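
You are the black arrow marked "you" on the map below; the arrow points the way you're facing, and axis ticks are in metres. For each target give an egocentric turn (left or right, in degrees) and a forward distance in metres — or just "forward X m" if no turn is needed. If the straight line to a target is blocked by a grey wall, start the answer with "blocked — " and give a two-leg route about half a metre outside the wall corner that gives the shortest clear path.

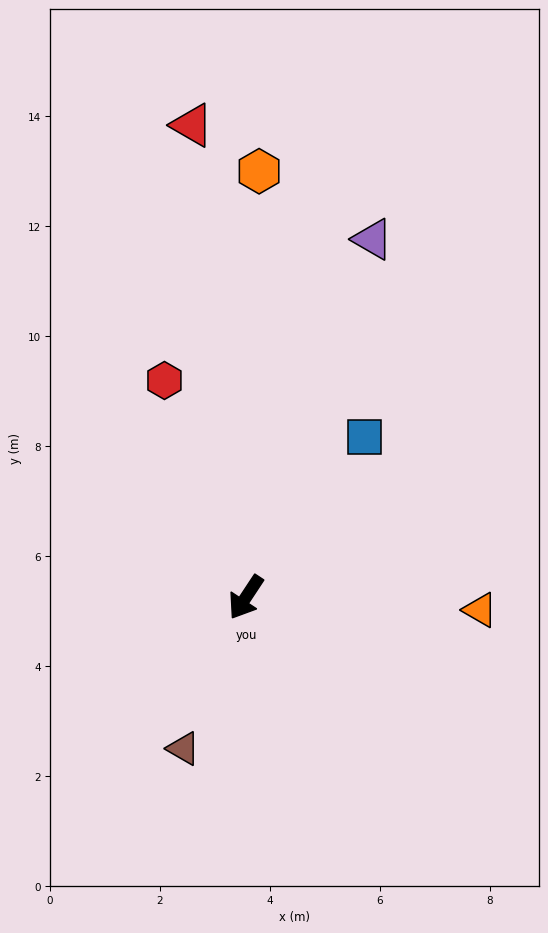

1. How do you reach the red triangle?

turn right 140°, forward 8.6 m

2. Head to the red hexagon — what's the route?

turn right 126°, forward 4.2 m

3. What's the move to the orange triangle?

turn left 120°, forward 4.3 m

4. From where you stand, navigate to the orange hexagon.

turn right 148°, forward 7.8 m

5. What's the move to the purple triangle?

turn right 166°, forward 6.9 m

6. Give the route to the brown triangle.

turn left 11°, forward 3.0 m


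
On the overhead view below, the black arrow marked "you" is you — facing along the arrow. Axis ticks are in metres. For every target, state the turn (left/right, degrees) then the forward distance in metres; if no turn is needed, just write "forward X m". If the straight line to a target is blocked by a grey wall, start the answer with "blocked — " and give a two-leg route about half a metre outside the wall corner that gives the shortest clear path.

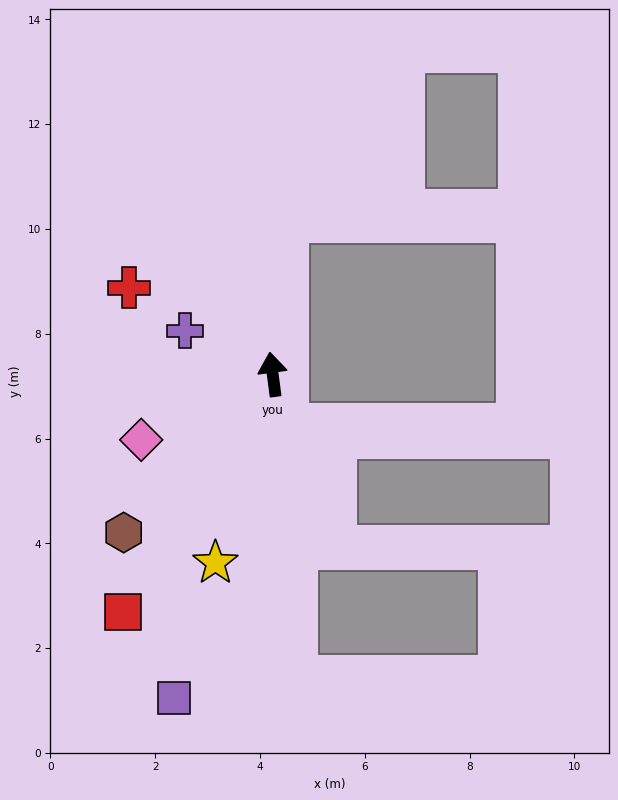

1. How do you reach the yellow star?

turn left 156°, forward 3.8 m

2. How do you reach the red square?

turn left 140°, forward 5.4 m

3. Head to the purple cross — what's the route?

turn left 56°, forward 1.9 m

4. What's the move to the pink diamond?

turn left 109°, forward 2.8 m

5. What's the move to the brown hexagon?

turn left 129°, forward 4.1 m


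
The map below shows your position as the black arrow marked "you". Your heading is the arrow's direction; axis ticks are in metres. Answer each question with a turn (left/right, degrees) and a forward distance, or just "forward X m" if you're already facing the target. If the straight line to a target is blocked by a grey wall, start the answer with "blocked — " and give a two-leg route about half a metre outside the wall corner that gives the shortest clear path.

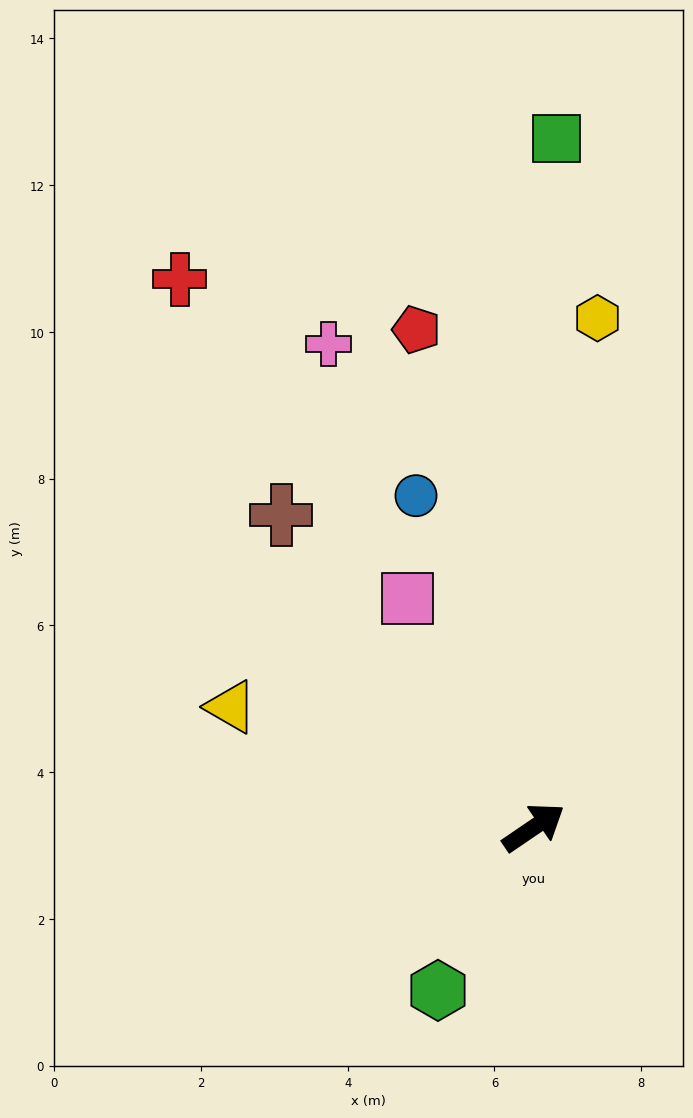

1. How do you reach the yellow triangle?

turn left 124°, forward 4.4 m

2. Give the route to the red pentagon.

turn left 69°, forward 7.0 m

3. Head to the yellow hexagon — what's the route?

turn left 49°, forward 7.0 m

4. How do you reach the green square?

turn left 54°, forward 9.4 m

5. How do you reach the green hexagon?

turn right 155°, forward 2.6 m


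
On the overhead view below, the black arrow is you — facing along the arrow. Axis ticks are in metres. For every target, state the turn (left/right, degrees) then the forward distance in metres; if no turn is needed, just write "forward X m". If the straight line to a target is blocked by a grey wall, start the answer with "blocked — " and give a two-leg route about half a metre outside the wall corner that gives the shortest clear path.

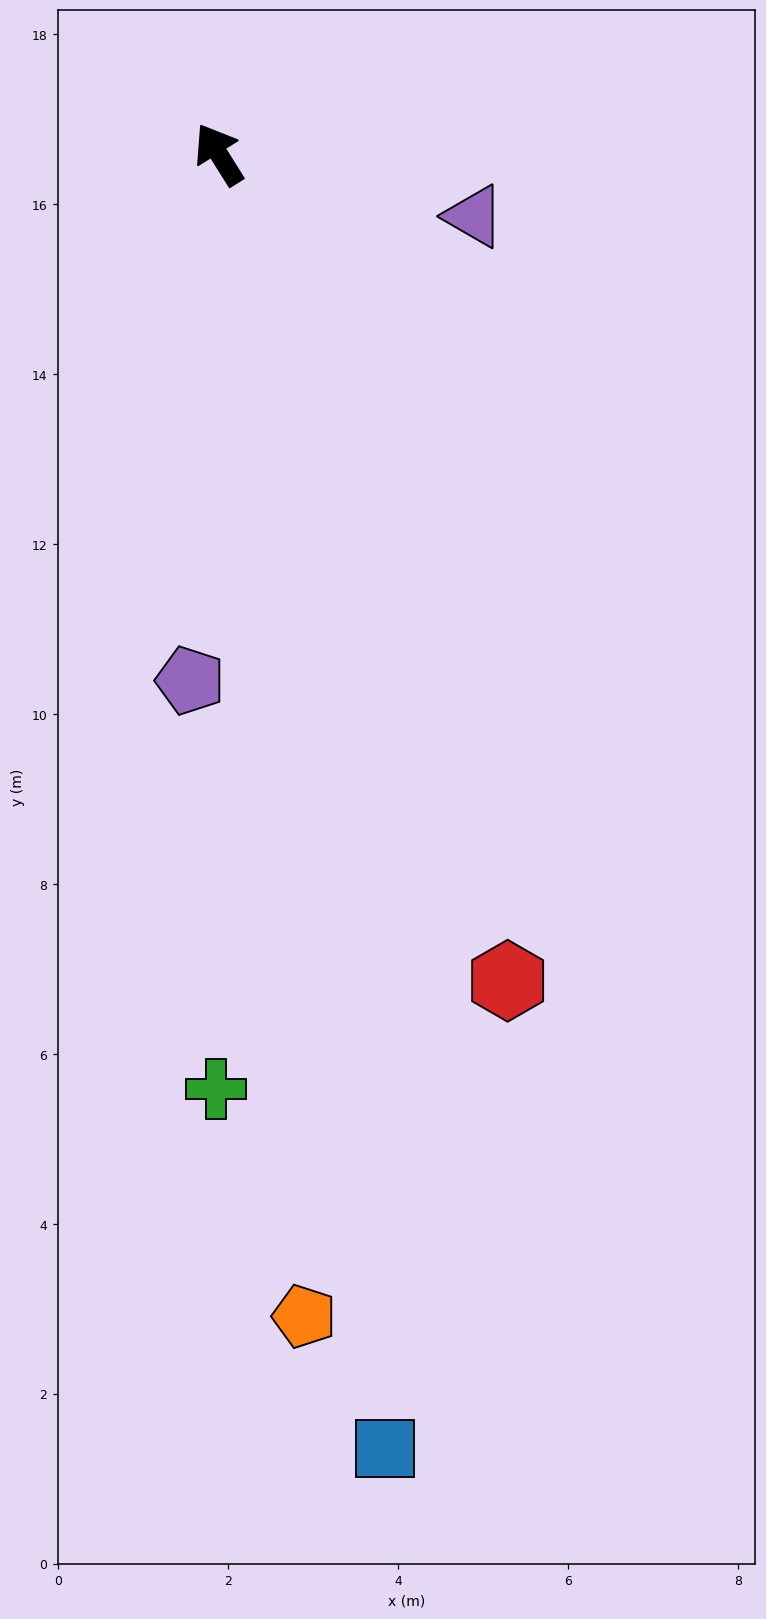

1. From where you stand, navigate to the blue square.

turn left 155°, forward 15.4 m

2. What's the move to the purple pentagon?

turn left 145°, forward 6.2 m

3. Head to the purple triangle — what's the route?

turn right 136°, forward 3.1 m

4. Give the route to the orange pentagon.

turn left 152°, forward 13.7 m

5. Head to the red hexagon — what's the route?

turn left 167°, forward 10.3 m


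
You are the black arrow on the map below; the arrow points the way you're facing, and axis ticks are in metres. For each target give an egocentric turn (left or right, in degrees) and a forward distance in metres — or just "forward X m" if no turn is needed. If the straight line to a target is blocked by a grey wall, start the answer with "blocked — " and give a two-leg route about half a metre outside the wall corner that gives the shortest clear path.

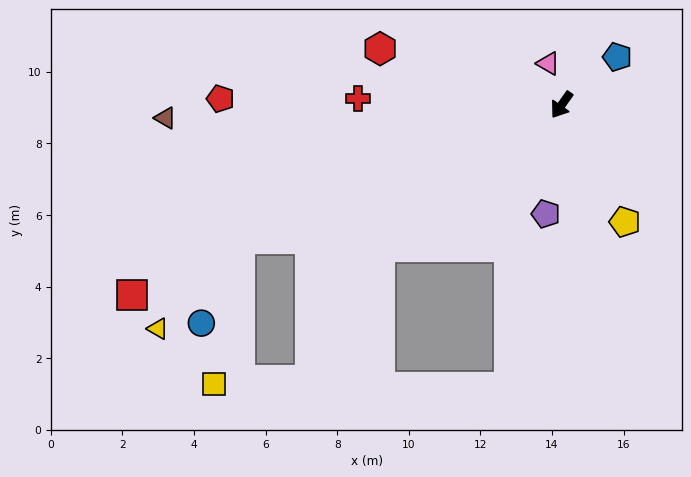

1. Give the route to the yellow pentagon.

turn left 64°, forward 3.7 m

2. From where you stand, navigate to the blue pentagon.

turn left 166°, forward 2.1 m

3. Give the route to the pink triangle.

turn right 127°, forward 1.2 m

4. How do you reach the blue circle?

blocked — turn right 32°, forward 9.7 m, then turn left 43°, forward 2.6 m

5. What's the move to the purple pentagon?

turn left 27°, forward 3.1 m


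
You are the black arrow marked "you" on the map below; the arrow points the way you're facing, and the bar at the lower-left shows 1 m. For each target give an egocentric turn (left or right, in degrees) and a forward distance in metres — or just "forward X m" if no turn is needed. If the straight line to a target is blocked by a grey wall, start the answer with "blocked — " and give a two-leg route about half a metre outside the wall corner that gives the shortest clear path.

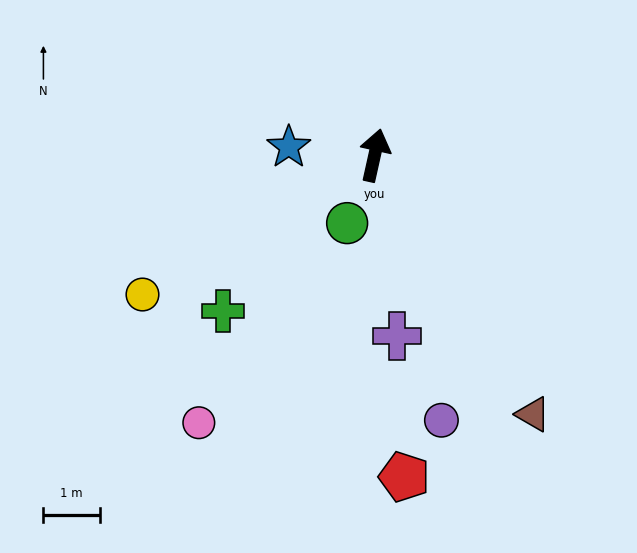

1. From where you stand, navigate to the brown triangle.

turn right 136°, forward 5.3 m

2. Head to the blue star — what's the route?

turn left 97°, forward 1.5 m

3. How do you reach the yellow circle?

turn left 134°, forward 4.8 m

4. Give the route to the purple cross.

turn right 160°, forward 3.2 m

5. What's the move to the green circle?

turn left 171°, forward 1.3 m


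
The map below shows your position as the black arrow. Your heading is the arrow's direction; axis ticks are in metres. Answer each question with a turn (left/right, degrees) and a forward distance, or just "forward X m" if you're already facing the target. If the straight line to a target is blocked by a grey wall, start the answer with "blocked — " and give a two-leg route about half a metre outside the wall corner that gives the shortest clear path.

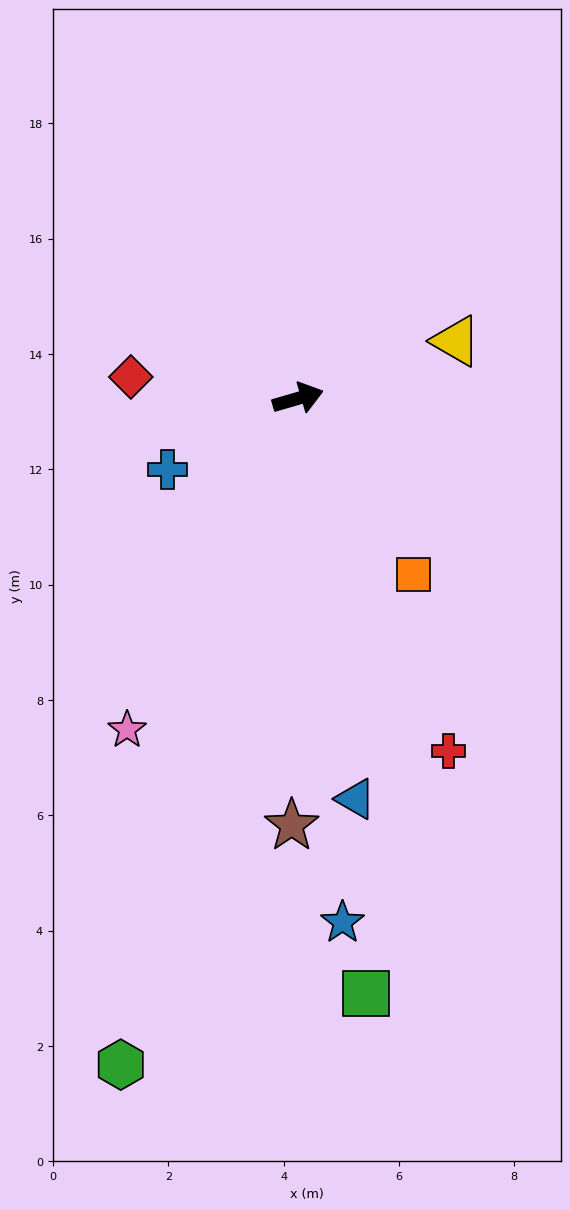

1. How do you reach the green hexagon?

turn right 121°, forward 12.0 m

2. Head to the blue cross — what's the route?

turn right 168°, forward 2.6 m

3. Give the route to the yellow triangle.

turn left 4°, forward 2.9 m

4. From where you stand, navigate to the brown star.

turn right 107°, forward 7.4 m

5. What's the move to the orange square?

turn right 73°, forward 3.6 m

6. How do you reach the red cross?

turn right 83°, forward 6.6 m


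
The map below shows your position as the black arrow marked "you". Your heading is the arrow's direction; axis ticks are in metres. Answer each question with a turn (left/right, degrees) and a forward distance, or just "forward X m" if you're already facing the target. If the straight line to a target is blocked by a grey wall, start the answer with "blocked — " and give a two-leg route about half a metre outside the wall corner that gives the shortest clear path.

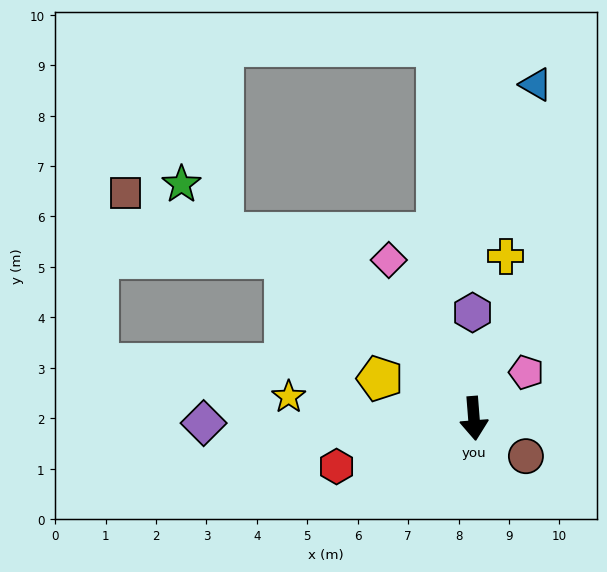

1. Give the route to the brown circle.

turn left 50°, forward 1.3 m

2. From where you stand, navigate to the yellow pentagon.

turn right 117°, forward 2.0 m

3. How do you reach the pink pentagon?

turn left 127°, forward 1.4 m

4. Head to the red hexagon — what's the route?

turn right 75°, forward 2.9 m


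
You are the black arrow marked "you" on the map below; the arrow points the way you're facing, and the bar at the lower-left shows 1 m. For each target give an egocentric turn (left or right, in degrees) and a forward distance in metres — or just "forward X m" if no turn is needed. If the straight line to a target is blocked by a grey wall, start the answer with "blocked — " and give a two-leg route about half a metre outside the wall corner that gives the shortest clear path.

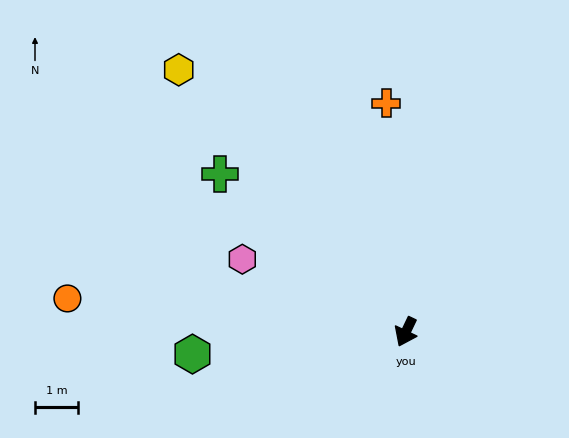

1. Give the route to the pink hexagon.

turn right 88°, forward 4.1 m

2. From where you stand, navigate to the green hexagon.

turn right 59°, forward 5.0 m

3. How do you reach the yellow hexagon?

turn right 114°, forward 8.0 m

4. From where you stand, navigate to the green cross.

turn right 105°, forward 5.6 m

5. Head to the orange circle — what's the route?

turn right 70°, forward 7.9 m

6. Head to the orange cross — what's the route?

turn right 150°, forward 5.3 m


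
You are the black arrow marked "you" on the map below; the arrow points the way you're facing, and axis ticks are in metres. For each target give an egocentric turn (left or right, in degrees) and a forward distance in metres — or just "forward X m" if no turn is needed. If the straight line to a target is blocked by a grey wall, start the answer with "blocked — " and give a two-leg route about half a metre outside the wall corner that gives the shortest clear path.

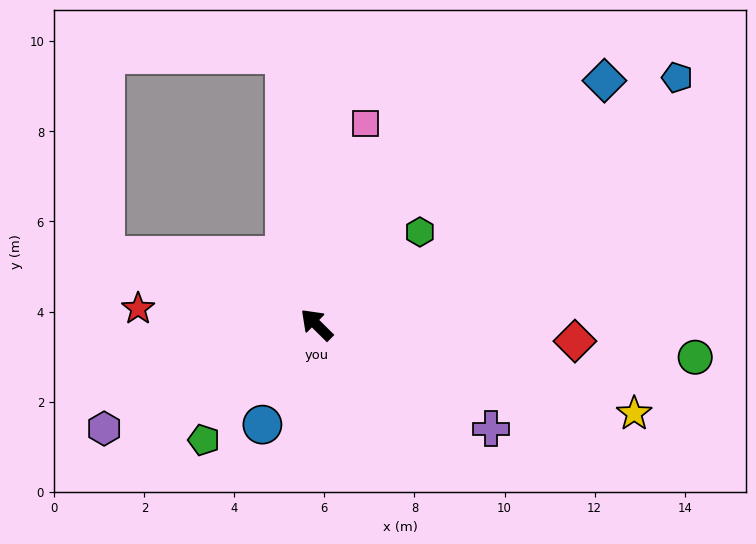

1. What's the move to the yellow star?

turn right 151°, forward 7.3 m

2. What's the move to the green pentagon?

turn left 90°, forward 3.6 m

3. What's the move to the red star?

turn left 39°, forward 4.0 m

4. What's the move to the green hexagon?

turn right 93°, forward 3.1 m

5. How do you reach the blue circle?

turn left 106°, forward 2.5 m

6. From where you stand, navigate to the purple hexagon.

turn left 71°, forward 5.3 m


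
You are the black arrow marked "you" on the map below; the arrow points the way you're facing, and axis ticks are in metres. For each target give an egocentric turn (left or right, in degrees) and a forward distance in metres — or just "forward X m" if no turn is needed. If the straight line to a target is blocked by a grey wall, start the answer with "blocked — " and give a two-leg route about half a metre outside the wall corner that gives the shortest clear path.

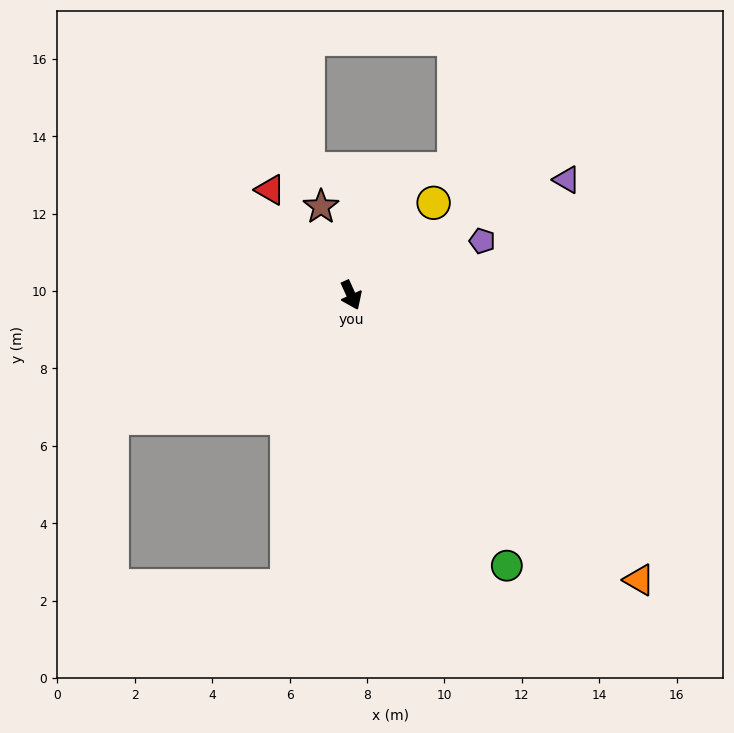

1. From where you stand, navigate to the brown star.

turn left 174°, forward 2.4 m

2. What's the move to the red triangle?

turn right 167°, forward 3.4 m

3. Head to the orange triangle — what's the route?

turn left 21°, forward 10.5 m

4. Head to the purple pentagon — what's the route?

turn left 88°, forward 3.7 m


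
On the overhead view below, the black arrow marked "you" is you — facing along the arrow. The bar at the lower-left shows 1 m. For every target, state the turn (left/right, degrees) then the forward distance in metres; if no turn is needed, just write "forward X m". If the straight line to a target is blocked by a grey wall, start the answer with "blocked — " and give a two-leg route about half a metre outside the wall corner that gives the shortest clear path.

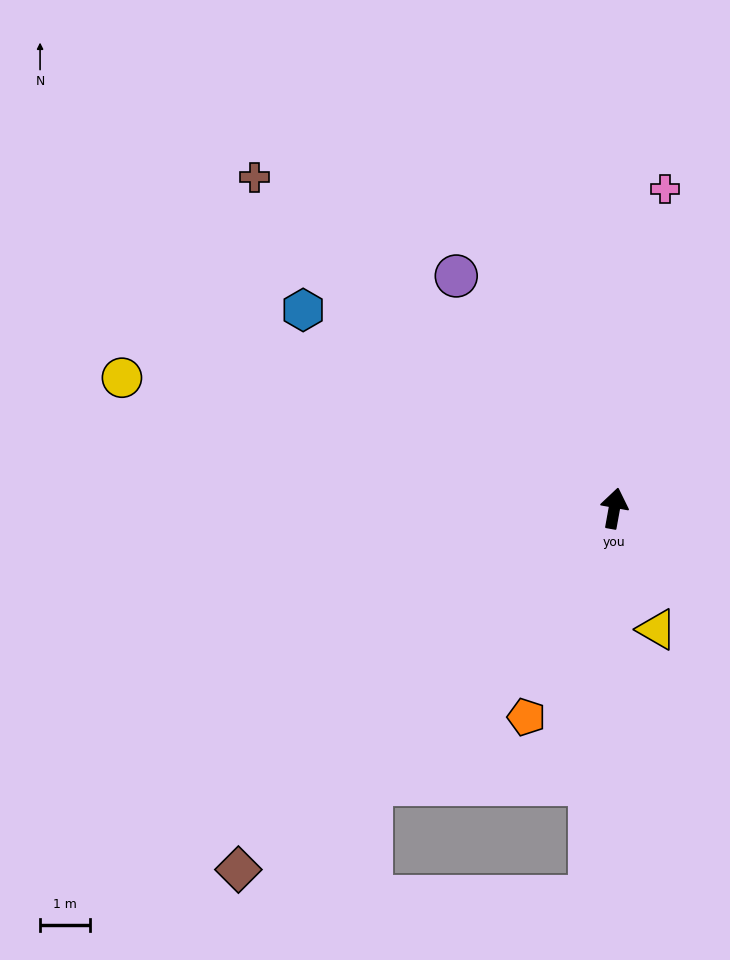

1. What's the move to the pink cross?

forward 6.4 m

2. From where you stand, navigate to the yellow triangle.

turn right 150°, forward 2.5 m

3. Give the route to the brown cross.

turn left 58°, forward 9.7 m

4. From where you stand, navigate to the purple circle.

turn left 45°, forward 5.6 m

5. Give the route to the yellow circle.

turn left 85°, forward 10.1 m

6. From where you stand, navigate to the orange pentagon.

turn left 167°, forward 4.5 m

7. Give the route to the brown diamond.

turn left 144°, forward 10.4 m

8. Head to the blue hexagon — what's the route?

turn left 68°, forward 7.3 m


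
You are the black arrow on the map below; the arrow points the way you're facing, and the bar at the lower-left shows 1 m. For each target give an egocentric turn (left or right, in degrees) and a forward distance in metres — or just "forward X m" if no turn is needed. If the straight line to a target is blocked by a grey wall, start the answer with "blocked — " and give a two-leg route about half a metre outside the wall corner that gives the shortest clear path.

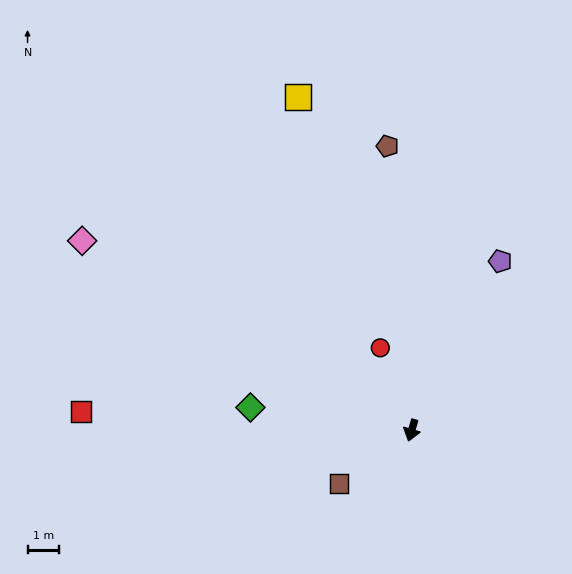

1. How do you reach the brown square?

turn right 37°, forward 2.9 m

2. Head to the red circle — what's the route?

turn right 143°, forward 2.8 m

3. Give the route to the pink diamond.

turn right 104°, forward 12.2 m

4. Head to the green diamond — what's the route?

turn right 82°, forward 5.2 m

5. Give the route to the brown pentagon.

turn right 159°, forward 9.1 m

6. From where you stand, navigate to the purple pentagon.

turn left 169°, forward 6.1 m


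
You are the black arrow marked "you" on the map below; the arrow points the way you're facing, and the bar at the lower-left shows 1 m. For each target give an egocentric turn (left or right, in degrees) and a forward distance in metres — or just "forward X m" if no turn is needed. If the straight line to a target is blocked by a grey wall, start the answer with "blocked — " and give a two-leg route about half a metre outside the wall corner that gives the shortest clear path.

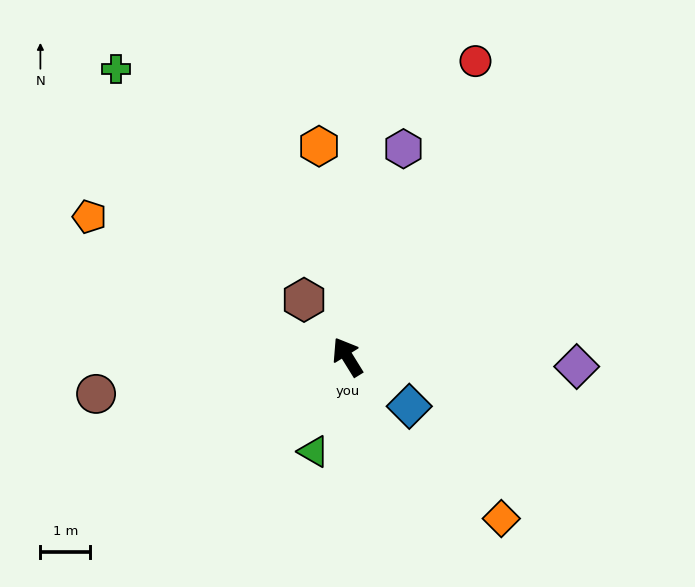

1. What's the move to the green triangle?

turn left 129°, forward 2.0 m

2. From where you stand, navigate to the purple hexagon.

turn right 47°, forward 4.3 m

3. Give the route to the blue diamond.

turn right 160°, forward 1.6 m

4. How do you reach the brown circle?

turn left 67°, forward 5.1 m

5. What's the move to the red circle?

turn right 55°, forward 6.5 m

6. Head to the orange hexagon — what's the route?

turn right 24°, forward 4.3 m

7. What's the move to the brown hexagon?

turn left 6°, forward 1.4 m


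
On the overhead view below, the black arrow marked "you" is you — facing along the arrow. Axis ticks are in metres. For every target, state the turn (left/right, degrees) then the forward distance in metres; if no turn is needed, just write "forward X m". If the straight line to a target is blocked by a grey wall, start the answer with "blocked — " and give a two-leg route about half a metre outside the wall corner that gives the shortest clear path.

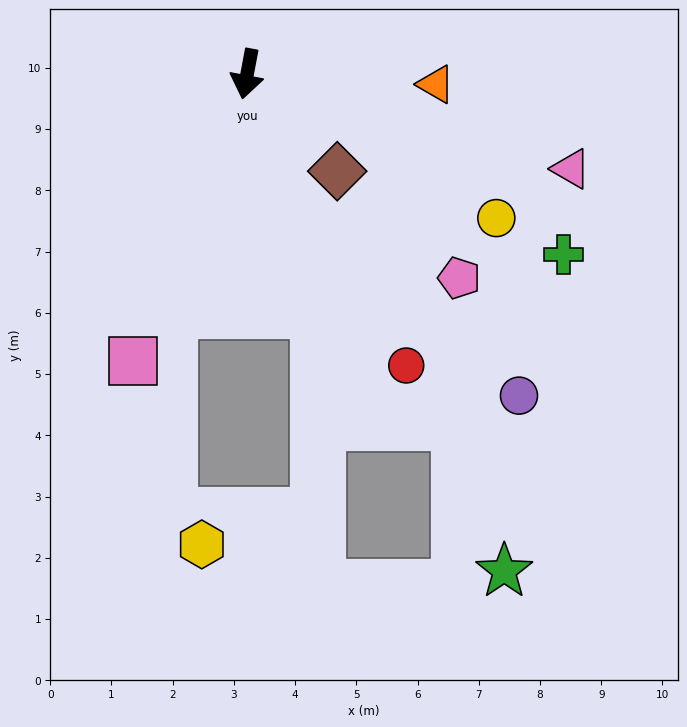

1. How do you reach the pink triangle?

turn left 84°, forward 5.5 m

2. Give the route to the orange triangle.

turn left 98°, forward 3.1 m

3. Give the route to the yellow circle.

turn left 71°, forward 4.7 m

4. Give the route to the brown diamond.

turn left 53°, forward 2.2 m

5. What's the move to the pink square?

turn right 11°, forward 5.0 m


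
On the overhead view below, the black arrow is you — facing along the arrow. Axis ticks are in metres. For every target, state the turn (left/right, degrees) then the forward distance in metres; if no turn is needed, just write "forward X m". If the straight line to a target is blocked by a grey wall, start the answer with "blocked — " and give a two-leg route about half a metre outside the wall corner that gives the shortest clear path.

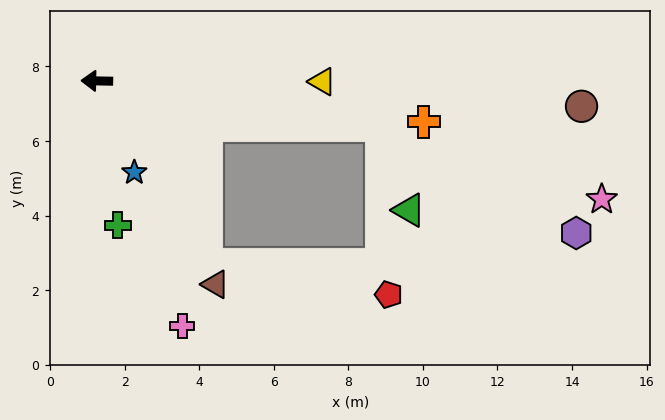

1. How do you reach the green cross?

turn left 99°, forward 3.9 m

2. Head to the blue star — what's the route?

turn left 113°, forward 2.7 m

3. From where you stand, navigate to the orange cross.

turn left 174°, forward 8.8 m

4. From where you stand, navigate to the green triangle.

blocked — turn left 172°, forward 7.7 m, then turn right 62°, forward 2.4 m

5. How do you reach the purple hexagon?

blocked — turn left 172°, forward 7.7 m, then turn right 19°, forward 6.0 m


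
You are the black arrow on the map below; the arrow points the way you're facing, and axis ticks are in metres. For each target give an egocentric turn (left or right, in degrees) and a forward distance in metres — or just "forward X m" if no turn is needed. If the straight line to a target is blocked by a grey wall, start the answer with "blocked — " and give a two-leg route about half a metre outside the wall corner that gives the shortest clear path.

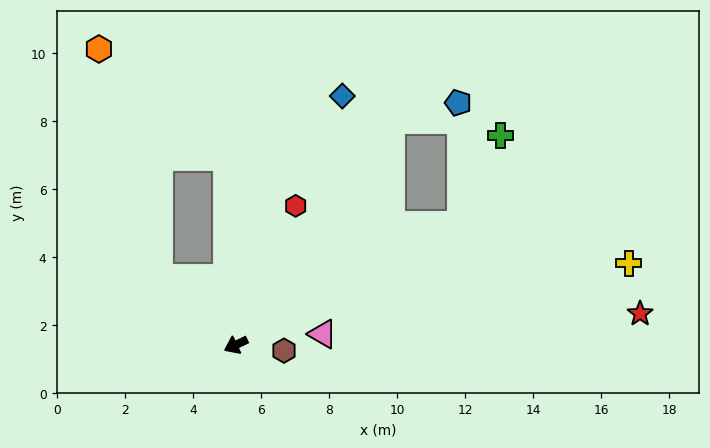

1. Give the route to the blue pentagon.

blocked — turn right 150°, forward 8.0 m, then turn right 41°, forward 2.0 m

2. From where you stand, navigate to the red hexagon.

turn right 139°, forward 4.5 m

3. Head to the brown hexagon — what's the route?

turn left 148°, forward 1.4 m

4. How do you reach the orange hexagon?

blocked — turn right 66°, forward 3.0 m, then turn right 35°, forward 7.0 m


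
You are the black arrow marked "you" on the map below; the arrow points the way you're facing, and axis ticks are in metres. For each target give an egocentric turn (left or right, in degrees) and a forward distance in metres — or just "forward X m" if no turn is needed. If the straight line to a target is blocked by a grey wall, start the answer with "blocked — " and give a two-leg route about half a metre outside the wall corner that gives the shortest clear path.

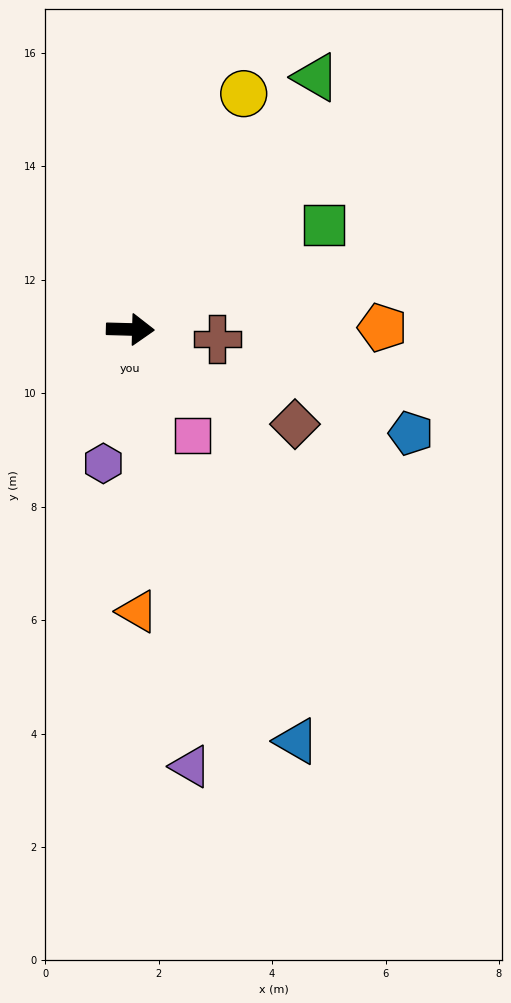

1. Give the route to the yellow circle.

turn left 66°, forward 4.6 m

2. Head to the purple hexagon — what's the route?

turn right 100°, forward 2.4 m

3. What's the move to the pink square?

turn right 58°, forward 2.2 m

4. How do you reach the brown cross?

turn right 5°, forward 1.5 m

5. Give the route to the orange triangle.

turn right 87°, forward 5.0 m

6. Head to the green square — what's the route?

turn left 30°, forward 3.9 m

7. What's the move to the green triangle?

turn left 55°, forward 5.5 m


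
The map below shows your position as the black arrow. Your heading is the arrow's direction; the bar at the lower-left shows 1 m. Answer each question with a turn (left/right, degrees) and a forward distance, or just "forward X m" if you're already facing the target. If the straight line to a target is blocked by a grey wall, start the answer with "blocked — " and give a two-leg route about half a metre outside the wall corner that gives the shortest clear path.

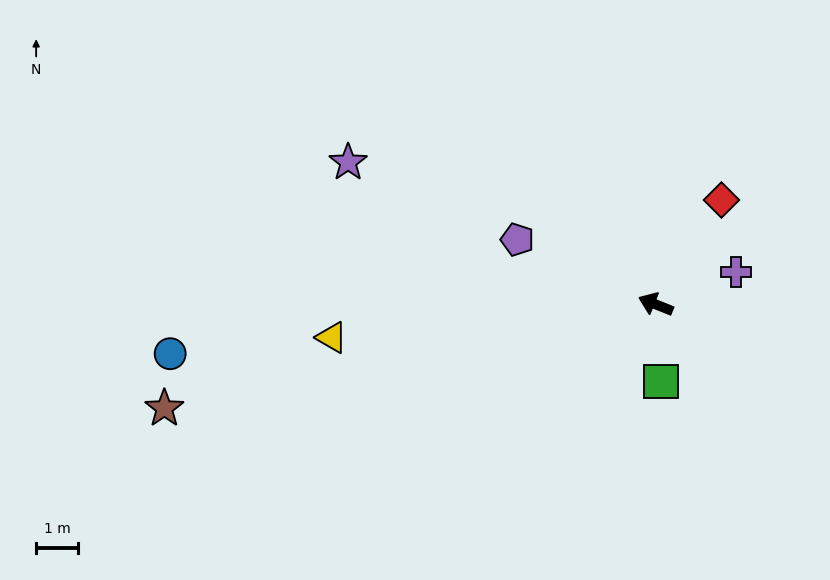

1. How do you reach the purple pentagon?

turn right 3°, forward 3.7 m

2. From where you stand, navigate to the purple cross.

turn right 136°, forward 2.1 m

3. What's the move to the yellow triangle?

turn left 28°, forward 7.8 m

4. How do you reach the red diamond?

turn right 100°, forward 3.0 m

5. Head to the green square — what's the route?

turn left 116°, forward 1.8 m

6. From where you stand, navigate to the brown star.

turn left 34°, forward 12.0 m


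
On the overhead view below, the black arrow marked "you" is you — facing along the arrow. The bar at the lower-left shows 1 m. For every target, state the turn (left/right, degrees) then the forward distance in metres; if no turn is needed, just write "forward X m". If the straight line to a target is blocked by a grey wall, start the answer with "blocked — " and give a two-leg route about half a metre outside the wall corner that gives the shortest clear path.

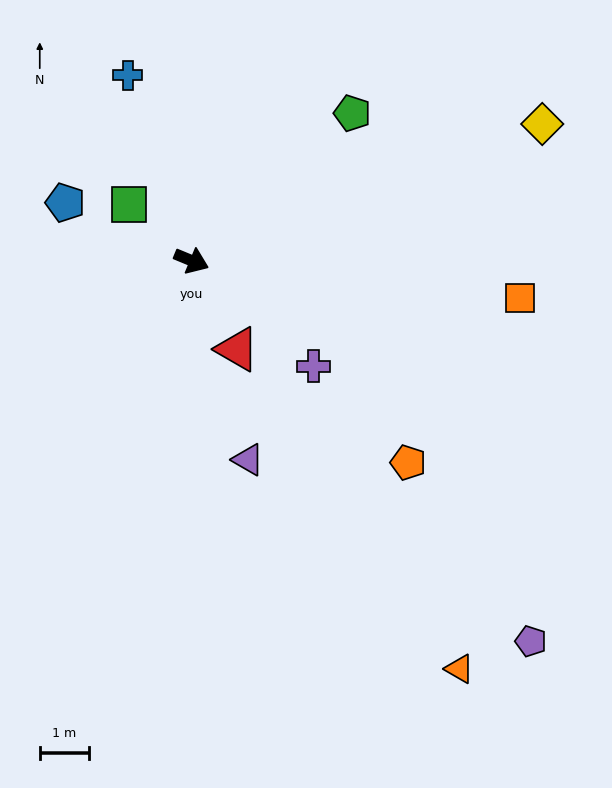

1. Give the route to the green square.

turn left 161°, forward 1.7 m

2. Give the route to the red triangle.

turn right 40°, forward 2.0 m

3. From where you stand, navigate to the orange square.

turn left 16°, forward 6.7 m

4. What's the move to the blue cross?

turn left 131°, forward 4.0 m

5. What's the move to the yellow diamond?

turn left 44°, forward 7.6 m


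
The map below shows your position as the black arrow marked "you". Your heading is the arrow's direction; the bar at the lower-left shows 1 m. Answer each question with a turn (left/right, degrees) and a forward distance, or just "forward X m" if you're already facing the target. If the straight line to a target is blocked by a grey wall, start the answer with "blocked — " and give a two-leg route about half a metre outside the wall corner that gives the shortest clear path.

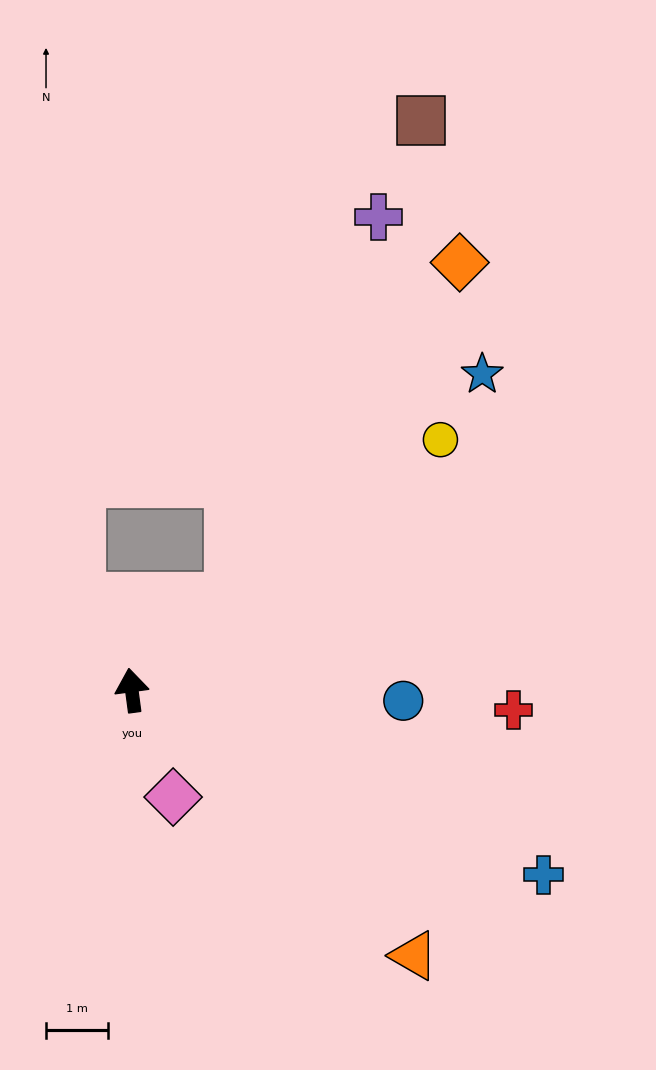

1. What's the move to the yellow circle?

turn right 59°, forward 6.5 m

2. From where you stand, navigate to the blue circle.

turn right 100°, forward 4.4 m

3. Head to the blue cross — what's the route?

turn right 122°, forward 7.3 m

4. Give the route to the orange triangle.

turn right 141°, forward 6.3 m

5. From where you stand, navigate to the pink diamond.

turn right 166°, forward 1.9 m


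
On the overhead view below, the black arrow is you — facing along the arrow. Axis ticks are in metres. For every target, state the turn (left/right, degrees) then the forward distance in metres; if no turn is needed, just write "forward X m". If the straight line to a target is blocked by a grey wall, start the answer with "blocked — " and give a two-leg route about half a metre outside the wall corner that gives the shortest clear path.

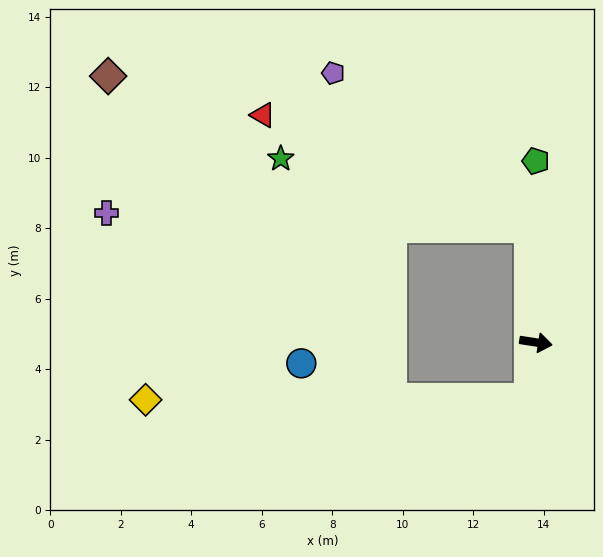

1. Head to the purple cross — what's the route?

blocked — turn left 102°, forward 3.2 m, then turn left 85°, forward 12.0 m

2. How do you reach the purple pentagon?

blocked — turn left 102°, forward 3.2 m, then turn left 48°, forward 7.1 m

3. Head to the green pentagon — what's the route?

turn left 99°, forward 5.1 m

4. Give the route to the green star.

blocked — turn left 102°, forward 3.2 m, then turn left 71°, forward 7.3 m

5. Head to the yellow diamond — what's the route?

blocked — turn right 88°, forward 1.6 m, then turn right 83°, forward 10.9 m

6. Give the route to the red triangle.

blocked — turn left 102°, forward 3.2 m, then turn left 64°, forward 8.2 m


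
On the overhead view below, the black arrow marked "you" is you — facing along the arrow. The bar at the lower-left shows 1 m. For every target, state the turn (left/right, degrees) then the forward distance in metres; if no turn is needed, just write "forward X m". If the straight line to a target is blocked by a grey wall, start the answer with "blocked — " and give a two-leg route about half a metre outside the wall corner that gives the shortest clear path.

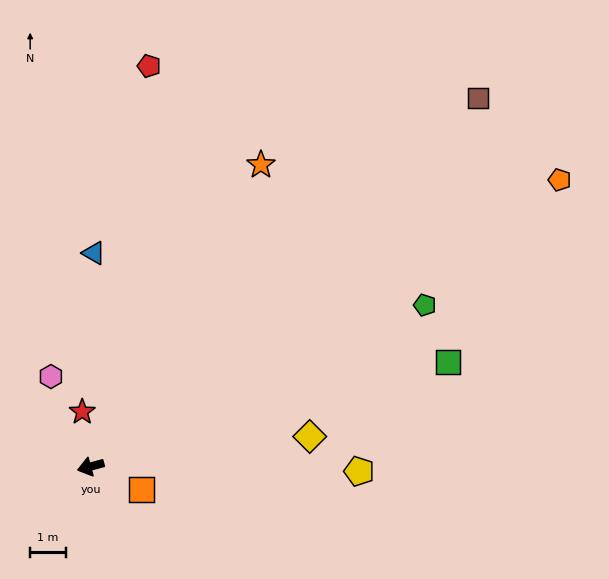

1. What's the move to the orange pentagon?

turn right 164°, forward 15.5 m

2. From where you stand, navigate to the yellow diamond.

turn left 173°, forward 6.2 m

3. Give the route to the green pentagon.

turn right 169°, forward 10.5 m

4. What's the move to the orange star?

turn right 135°, forward 9.8 m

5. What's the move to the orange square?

turn left 141°, forward 1.6 m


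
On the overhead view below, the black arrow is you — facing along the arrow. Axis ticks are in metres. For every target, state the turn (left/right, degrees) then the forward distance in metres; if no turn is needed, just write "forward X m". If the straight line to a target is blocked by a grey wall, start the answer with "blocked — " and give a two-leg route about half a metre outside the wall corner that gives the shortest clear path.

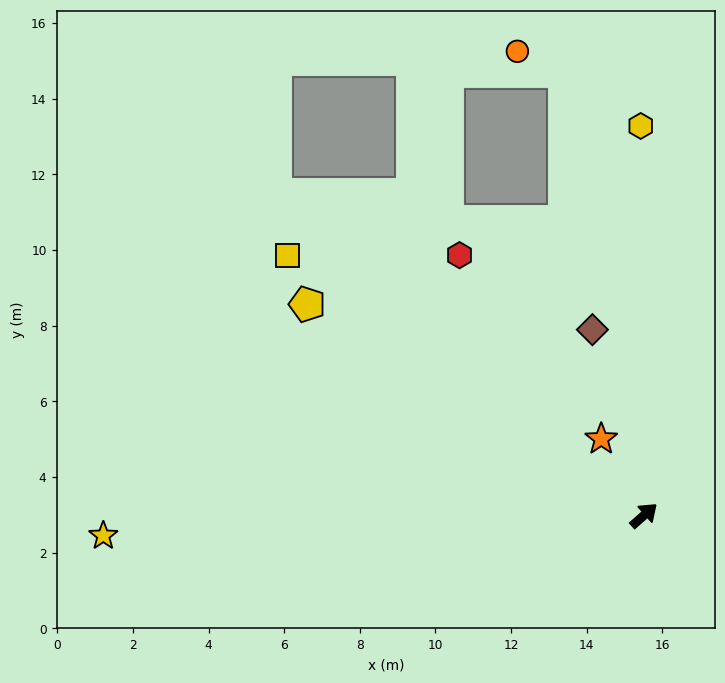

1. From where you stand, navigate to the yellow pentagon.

turn left 106°, forward 10.5 m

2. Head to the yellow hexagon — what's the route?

turn left 49°, forward 10.3 m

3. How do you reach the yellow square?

turn left 102°, forward 11.7 m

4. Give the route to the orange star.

turn left 78°, forward 2.3 m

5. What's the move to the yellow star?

turn left 141°, forward 14.3 m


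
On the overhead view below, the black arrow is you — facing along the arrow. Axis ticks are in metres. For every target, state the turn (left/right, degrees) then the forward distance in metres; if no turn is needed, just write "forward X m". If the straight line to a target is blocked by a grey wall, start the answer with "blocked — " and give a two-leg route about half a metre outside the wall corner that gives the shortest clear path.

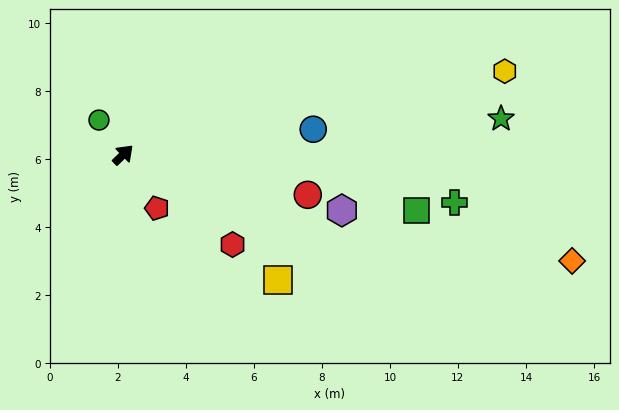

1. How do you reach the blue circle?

turn right 37°, forward 5.6 m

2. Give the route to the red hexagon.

turn right 84°, forward 4.2 m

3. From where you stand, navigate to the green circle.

turn left 81°, forward 1.2 m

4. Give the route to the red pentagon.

turn right 102°, forward 1.9 m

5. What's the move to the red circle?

turn right 57°, forward 5.6 m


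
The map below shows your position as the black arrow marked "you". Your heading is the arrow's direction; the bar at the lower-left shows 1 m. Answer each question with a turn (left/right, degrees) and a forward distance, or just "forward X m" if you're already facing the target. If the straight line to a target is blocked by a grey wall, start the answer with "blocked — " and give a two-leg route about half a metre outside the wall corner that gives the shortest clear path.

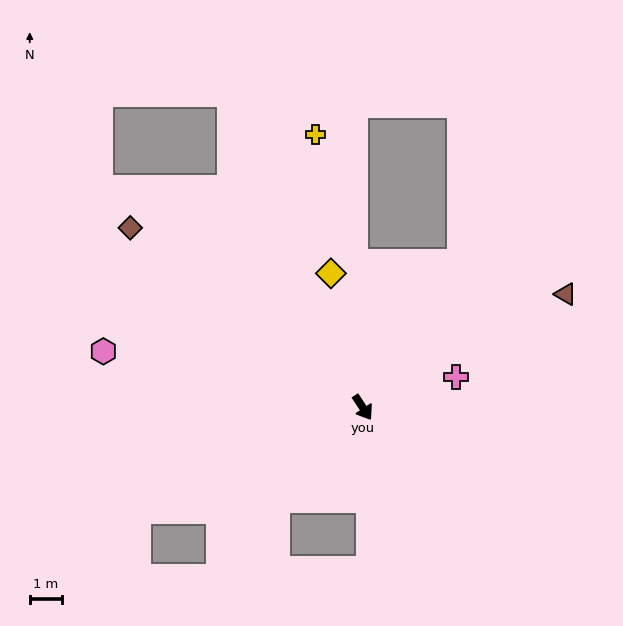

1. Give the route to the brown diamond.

turn right 161°, forward 9.1 m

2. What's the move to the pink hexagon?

turn right 135°, forward 8.2 m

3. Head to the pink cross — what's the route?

turn left 75°, forward 3.0 m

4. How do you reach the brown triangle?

turn left 86°, forward 7.2 m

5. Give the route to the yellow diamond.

turn left 160°, forward 4.3 m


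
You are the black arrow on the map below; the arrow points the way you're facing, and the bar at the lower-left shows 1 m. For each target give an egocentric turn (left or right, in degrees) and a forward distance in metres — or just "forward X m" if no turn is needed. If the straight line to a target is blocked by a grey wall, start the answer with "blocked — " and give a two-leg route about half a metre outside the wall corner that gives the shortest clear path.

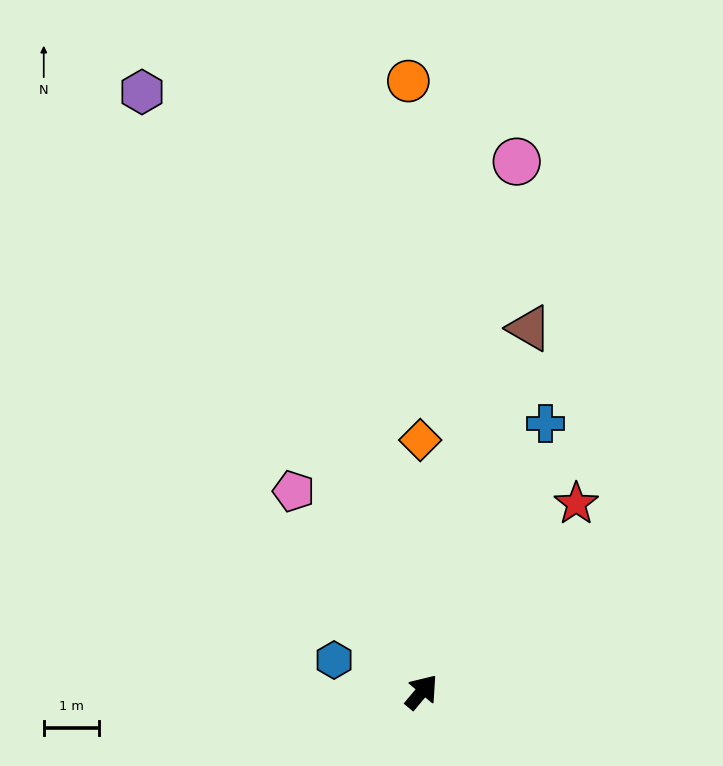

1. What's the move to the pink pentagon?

turn left 73°, forward 4.3 m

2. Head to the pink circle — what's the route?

turn left 30°, forward 9.7 m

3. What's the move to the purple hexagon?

turn left 65°, forward 11.9 m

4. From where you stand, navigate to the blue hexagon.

turn left 110°, forward 1.7 m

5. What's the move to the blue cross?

turn left 15°, forward 5.3 m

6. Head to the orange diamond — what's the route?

turn left 40°, forward 4.5 m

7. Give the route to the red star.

forward 4.4 m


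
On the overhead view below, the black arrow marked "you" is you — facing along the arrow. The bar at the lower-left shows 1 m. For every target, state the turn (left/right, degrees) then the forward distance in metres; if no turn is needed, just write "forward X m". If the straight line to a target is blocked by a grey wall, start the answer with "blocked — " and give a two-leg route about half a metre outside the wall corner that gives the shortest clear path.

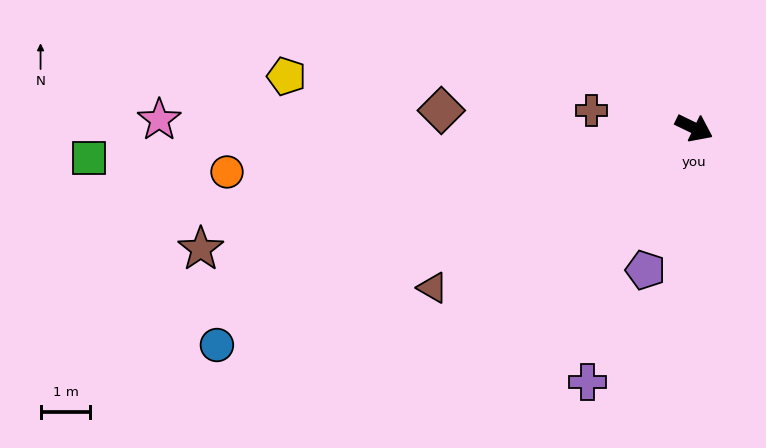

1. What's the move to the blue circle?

turn right 130°, forward 10.5 m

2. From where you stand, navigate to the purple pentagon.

turn right 83°, forward 3.0 m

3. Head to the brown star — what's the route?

turn right 140°, forward 10.2 m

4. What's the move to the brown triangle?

turn right 123°, forward 6.2 m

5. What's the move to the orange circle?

turn right 149°, forward 9.4 m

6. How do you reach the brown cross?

turn right 164°, forward 2.1 m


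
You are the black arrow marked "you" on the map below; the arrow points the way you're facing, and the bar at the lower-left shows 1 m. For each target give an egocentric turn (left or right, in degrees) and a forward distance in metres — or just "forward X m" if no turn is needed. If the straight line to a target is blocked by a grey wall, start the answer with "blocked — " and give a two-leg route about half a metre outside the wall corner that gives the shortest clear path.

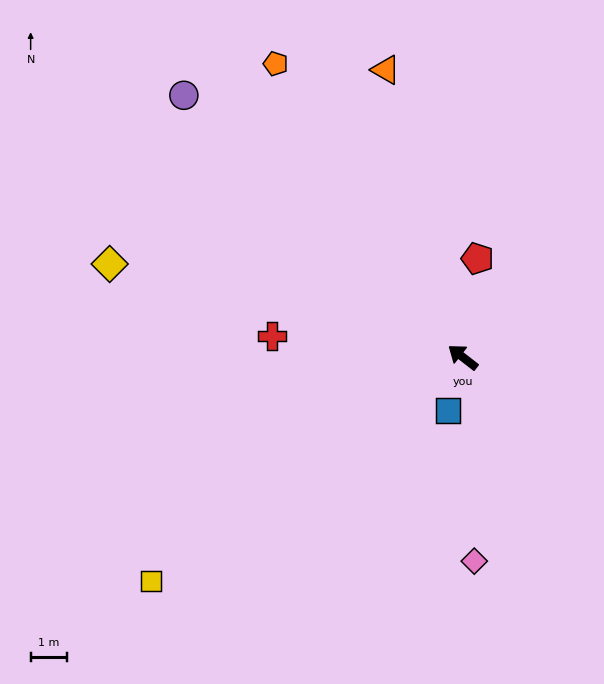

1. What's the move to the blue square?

turn left 112°, forward 1.5 m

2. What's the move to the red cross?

turn left 31°, forward 5.3 m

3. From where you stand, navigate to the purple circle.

turn right 5°, forward 10.5 m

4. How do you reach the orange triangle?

turn right 37°, forward 8.2 m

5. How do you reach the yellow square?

turn left 73°, forward 10.6 m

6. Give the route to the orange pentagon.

turn right 20°, forward 9.6 m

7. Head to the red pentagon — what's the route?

turn right 61°, forward 2.7 m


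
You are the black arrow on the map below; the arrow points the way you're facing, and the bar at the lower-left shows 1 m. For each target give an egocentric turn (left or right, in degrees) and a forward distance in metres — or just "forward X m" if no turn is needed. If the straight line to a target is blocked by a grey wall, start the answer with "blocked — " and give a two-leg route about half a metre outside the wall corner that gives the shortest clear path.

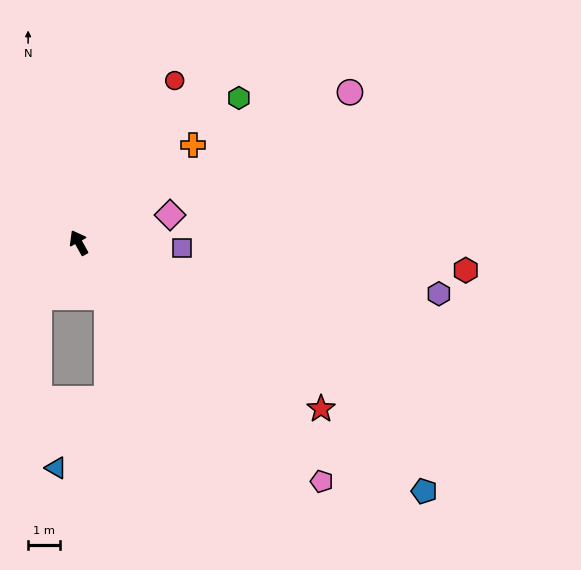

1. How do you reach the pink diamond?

turn right 102°, forward 3.0 m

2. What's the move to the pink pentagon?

turn right 163°, forward 10.8 m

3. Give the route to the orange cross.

turn right 78°, forward 4.8 m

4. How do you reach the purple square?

turn right 122°, forward 3.3 m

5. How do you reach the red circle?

turn right 60°, forward 6.0 m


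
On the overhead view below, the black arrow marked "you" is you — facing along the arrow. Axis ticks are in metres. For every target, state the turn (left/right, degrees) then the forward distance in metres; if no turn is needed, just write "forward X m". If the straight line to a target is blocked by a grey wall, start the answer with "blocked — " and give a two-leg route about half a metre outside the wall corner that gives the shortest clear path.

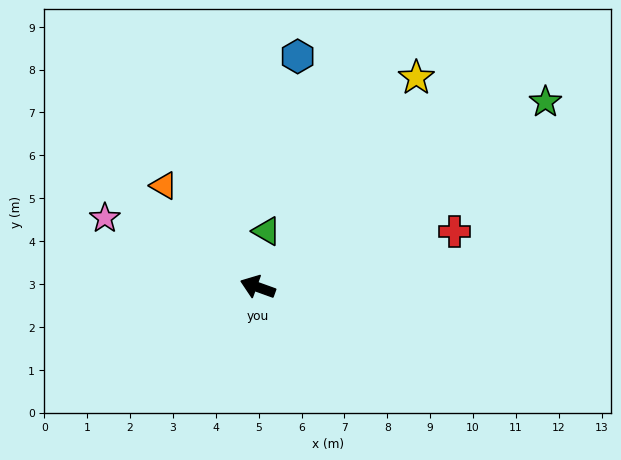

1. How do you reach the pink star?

turn right 4°, forward 3.9 m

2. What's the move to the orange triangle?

turn right 27°, forward 3.2 m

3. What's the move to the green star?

turn right 127°, forward 8.0 m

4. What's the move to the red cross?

turn right 144°, forward 4.8 m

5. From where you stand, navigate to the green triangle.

turn right 79°, forward 1.3 m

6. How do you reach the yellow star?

turn right 107°, forward 6.1 m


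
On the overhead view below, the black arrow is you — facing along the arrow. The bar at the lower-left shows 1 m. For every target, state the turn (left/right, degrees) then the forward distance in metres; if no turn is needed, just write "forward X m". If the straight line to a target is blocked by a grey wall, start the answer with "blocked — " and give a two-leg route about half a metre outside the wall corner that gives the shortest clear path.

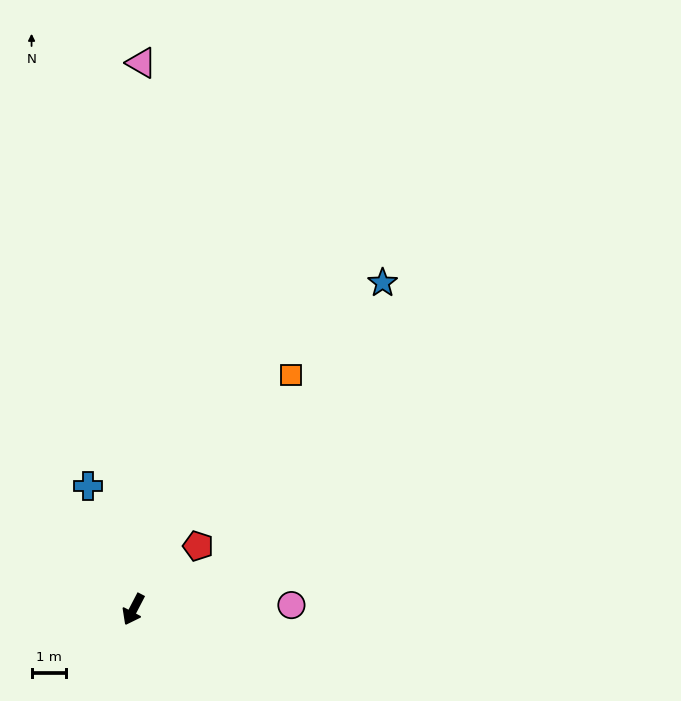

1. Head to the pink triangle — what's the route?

turn right 153°, forward 15.7 m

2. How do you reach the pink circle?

turn left 119°, forward 4.5 m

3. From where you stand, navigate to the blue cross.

turn right 132°, forward 3.8 m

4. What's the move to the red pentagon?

turn left 162°, forward 2.6 m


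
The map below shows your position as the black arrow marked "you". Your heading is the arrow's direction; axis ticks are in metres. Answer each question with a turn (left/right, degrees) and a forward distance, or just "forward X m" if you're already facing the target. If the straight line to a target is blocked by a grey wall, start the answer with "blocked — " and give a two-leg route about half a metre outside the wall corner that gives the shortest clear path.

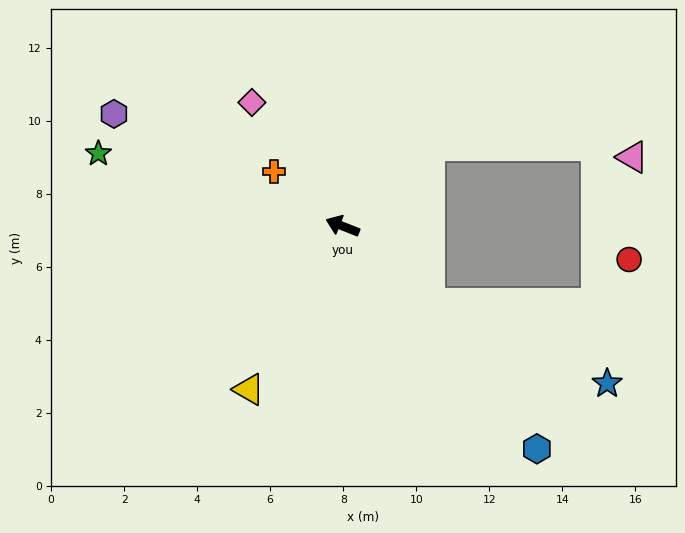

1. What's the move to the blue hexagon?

turn left 153°, forward 8.1 m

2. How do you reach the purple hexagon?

turn right 5°, forward 7.0 m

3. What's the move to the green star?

turn left 5°, forward 7.0 m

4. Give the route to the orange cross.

turn right 17°, forward 2.4 m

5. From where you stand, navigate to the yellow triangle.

turn left 82°, forward 5.2 m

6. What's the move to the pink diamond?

turn right 32°, forward 4.2 m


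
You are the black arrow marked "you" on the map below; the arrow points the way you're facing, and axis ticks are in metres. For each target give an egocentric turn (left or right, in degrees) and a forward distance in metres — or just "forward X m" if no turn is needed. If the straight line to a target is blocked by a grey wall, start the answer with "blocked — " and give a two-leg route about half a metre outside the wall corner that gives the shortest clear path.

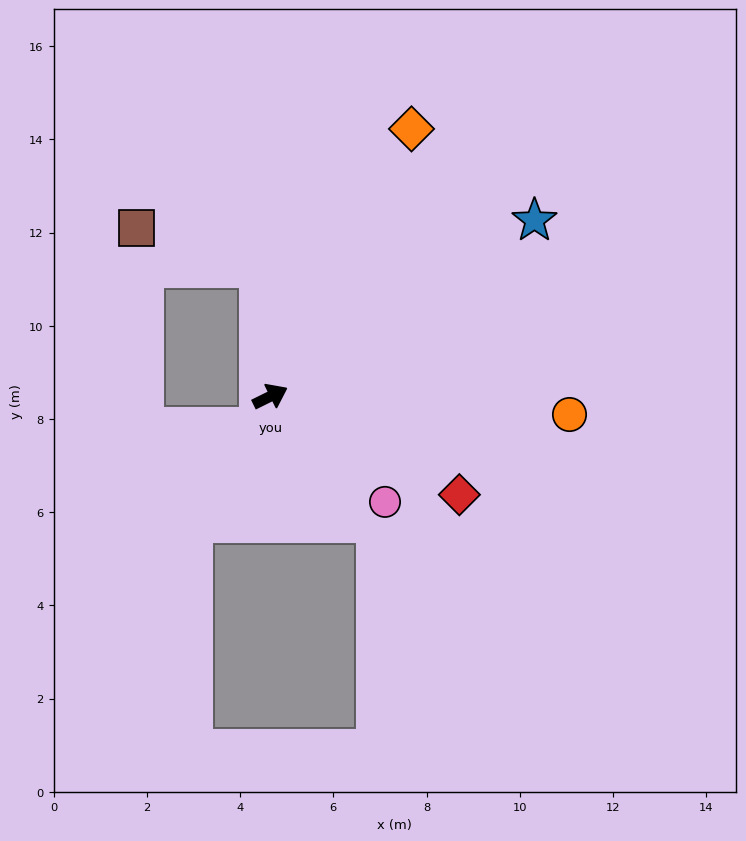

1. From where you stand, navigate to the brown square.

blocked — turn left 69°, forward 2.8 m, then turn left 67°, forward 2.8 m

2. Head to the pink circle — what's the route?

turn right 69°, forward 3.3 m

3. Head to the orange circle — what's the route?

turn right 30°, forward 6.4 m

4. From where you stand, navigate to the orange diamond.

turn left 36°, forward 6.5 m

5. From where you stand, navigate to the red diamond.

turn right 54°, forward 4.6 m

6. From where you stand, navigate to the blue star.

turn left 7°, forward 6.8 m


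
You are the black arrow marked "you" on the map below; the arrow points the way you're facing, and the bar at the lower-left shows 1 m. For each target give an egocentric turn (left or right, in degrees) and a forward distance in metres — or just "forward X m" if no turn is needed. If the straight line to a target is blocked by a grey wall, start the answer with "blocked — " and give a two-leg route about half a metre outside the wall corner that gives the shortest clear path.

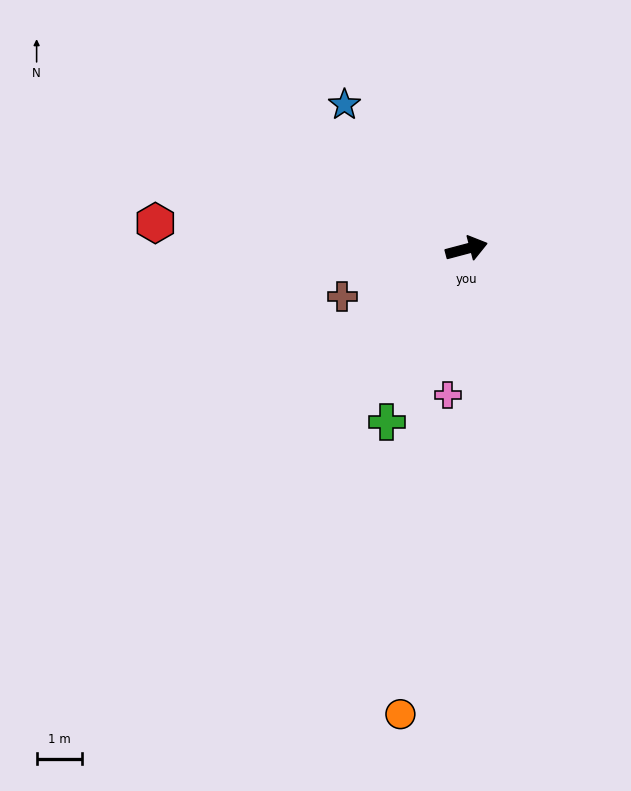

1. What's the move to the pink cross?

turn right 112°, forward 3.3 m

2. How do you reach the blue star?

turn left 115°, forward 4.2 m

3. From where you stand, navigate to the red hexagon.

turn left 160°, forward 6.9 m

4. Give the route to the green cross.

turn right 130°, forward 4.2 m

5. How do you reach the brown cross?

turn right 174°, forward 2.9 m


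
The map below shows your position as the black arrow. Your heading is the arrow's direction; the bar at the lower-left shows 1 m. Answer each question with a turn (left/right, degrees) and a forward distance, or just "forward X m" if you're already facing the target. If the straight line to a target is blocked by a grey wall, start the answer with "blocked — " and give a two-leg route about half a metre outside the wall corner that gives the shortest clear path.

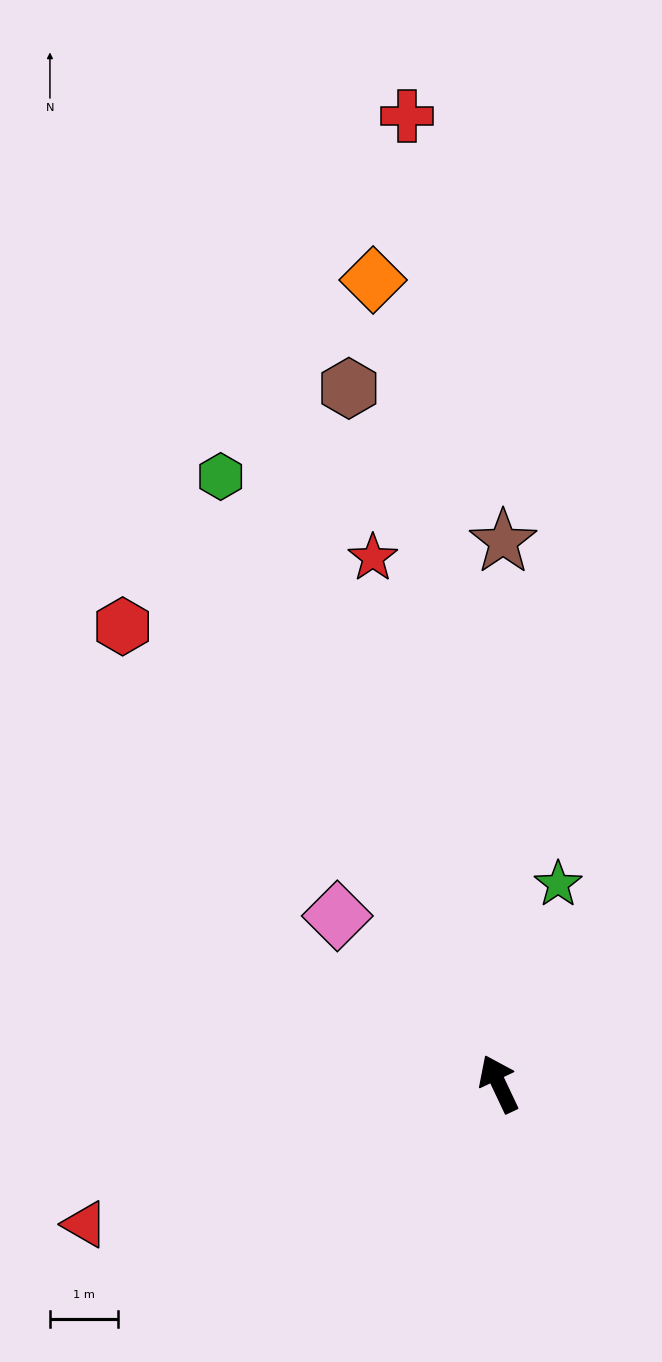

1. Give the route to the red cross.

turn right 20°, forward 14.3 m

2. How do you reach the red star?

turn right 12°, forward 7.9 m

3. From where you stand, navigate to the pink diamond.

turn left 19°, forward 3.4 m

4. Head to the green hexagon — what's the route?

forward 9.8 m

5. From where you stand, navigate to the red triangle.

turn left 83°, forward 6.4 m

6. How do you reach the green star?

turn right 42°, forward 3.1 m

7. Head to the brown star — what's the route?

turn right 26°, forward 8.0 m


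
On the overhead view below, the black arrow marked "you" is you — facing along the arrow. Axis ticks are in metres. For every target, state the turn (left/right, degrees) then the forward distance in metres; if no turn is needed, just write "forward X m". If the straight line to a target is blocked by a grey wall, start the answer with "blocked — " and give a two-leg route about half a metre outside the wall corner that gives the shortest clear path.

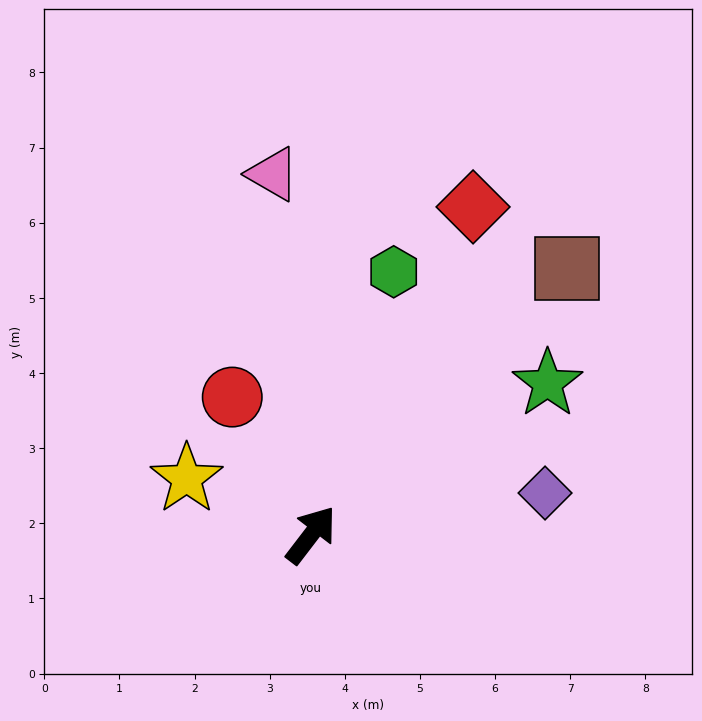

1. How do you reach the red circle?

turn left 67°, forward 2.1 m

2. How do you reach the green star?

turn right 20°, forward 3.7 m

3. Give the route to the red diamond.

turn left 11°, forward 4.9 m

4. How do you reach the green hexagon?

turn left 20°, forward 3.7 m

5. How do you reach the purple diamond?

turn right 42°, forward 3.2 m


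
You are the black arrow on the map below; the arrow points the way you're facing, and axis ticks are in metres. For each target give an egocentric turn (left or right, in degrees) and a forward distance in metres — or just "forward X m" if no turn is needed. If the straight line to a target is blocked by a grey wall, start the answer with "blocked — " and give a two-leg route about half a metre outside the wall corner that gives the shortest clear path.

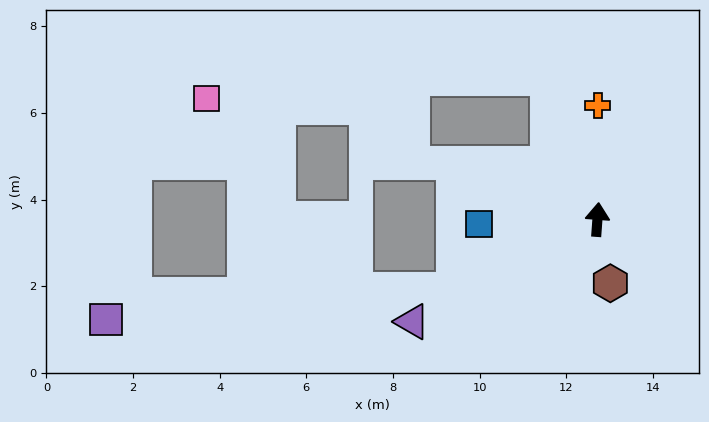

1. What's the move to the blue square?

turn left 96°, forward 2.7 m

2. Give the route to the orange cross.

turn left 4°, forward 2.6 m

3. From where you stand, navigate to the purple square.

blocked — turn left 121°, forward 3.7 m, then turn right 22°, forward 8.1 m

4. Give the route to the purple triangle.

turn left 123°, forward 4.9 m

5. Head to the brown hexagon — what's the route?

turn right 164°, forward 1.5 m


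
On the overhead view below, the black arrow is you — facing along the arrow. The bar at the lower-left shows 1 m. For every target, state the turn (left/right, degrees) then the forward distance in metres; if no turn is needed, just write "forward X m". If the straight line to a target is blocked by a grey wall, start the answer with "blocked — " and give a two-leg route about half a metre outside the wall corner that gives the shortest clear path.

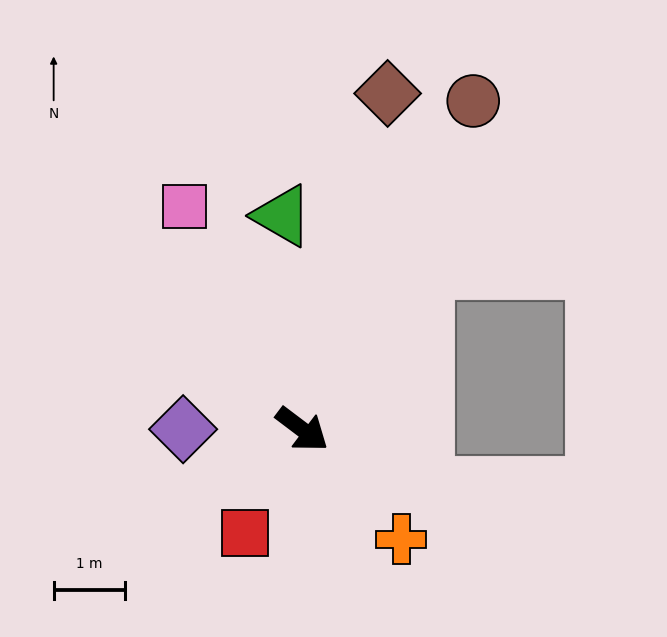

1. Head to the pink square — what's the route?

turn left 155°, forward 3.5 m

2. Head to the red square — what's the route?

turn right 82°, forward 1.7 m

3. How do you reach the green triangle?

turn left 132°, forward 3.0 m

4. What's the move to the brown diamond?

turn left 113°, forward 4.9 m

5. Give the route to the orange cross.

turn right 11°, forward 2.1 m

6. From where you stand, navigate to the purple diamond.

turn right 143°, forward 1.7 m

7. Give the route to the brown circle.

turn left 100°, forward 5.2 m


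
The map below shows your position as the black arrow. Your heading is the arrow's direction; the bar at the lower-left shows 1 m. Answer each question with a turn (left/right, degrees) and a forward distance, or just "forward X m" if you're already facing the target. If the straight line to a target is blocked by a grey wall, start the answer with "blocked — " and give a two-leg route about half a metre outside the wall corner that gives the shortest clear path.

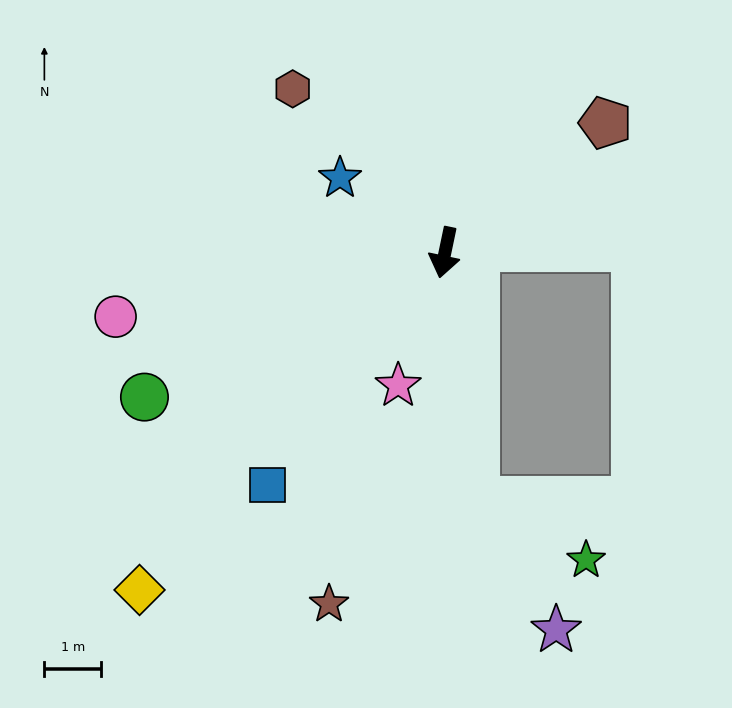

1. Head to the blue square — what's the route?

turn right 26°, forward 5.1 m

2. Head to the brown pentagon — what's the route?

turn left 141°, forward 3.6 m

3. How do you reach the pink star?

turn right 8°, forward 2.5 m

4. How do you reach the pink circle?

turn right 67°, forward 5.9 m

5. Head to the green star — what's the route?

blocked — turn left 19°, forward 4.4 m, then turn left 55°, forward 2.2 m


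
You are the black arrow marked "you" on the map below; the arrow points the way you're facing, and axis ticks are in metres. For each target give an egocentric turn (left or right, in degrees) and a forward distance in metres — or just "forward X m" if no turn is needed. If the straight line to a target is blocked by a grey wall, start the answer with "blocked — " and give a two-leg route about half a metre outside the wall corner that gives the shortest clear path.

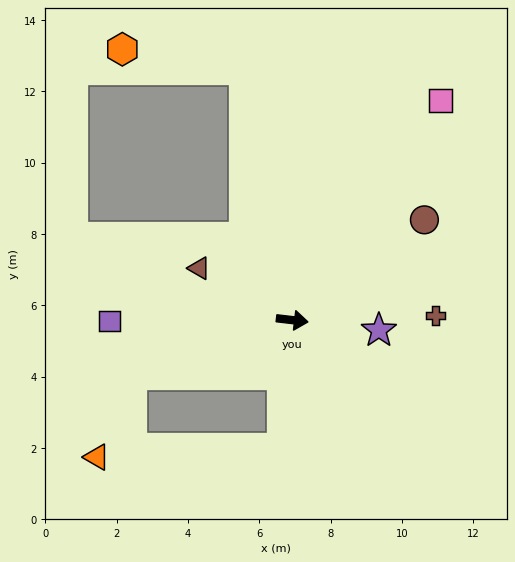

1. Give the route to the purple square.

turn right 173°, forward 5.1 m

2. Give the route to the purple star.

forward 2.4 m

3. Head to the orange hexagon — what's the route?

blocked — turn left 107°, forward 7.1 m, then turn left 70°, forward 3.5 m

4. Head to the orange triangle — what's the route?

blocked — turn right 155°, forward 4.8 m, then turn left 49°, forward 2.5 m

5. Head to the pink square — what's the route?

turn left 63°, forward 7.4 m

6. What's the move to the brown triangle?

turn left 157°, forward 3.0 m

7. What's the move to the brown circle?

turn left 44°, forward 4.7 m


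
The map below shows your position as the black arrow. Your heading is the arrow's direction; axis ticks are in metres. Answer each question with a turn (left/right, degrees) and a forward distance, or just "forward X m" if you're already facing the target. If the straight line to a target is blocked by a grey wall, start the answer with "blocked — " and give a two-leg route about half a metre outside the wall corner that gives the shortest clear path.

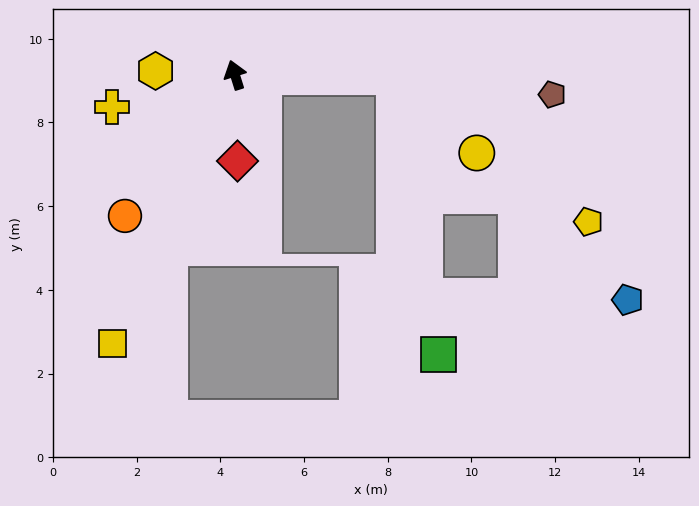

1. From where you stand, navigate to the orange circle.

turn left 125°, forward 4.3 m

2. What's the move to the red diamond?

turn left 164°, forward 2.1 m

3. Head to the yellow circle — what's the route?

blocked — turn right 108°, forward 3.8 m, then turn right 41°, forward 2.7 m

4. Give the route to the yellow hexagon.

turn left 70°, forward 1.9 m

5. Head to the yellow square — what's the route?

turn left 138°, forward 7.0 m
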